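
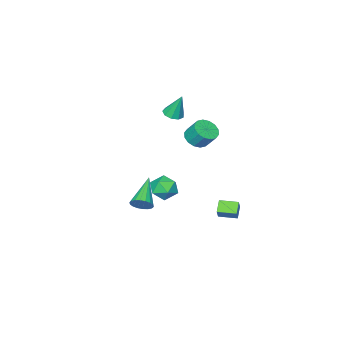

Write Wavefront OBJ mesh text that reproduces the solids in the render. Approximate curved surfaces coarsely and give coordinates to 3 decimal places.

v 0.95 3.051 2.057
v 1.624 2.907 2.267
v 1.503 3.545 3.093
v 0.83 3.689 2.883
v 1.654 3.203 2.043
v 1.533 3.841 2.868
v 1.496 3.459 1.823
v 1.375 4.096 2.648
v 1.191 3.605 1.665
v 1.07 4.242 2.49
v 0.822 3.603 1.613
v 0.701 4.24 2.438
v 0.488 3.453 1.679
v 0.367 4.09 2.505
v 0.277 3.195 1.847
v 0.156 3.833 2.673
v 0.247 2.899 2.072
v 0.126 3.537 2.897
v 0.405 2.644 2.292
v 0.284 3.281 3.117
v 0.71 2.498 2.45
v 0.589 3.135 3.275
v 1.079 2.5 2.502
v 0.958 3.137 3.327
v 1.413 2.65 2.435
v 1.292 3.287 3.261
v 4.434 2.803 -1.586
v 4.883 2.537 -1.252
v 3.106 1.857 -0.554
v 4.83 2.767 -1.11
v 4.698 3.004 -1.062
v 4.514 3.202 -1.118
v 4.314 3.321 -1.266
v 4.138 3.337 -1.478
v 4.02 3.248 -1.711
v 3.985 3.07 -1.919
v 4.038 2.84 -2.062
v 4.17 2.603 -2.11
v 4.355 2.405 -2.054
v 4.555 2.286 -1.906
v 4.731 2.27 -1.694
v 4.848 2.359 -1.461
v -1.265 3.865 -4.533
v -1.785 3.48 -4.045
v -0.866 4.186 -3.855
v -1.385 3.801 -3.367
v -0.635 3.039 -4.513
v -1.154 2.654 -4.025
v -0.235 3.36 -3.835
v -0.755 2.975 -3.347
v 0.625 1.122 -2.253
v 1.039 1.781 -2.598
v 1.821 0.459 -2.082
v 2.235 1.118 -2.427
v 1.868 1.199 -1.663
v 1.129 1.609 -1.769
v 1.731 0.631 -2.911
v 0.992 1.041 -3.017
v 1.723 1.477 -3.005
v 1.808 1.829 -2.234
v 1.052 0.411 -2.446
v 1.137 0.763 -1.675
v 0.38 0.673 2.657
v 0.807 0.307 2.837
v 0.22 1.167 4.043
v 0.966 0.662 2.729
v 0.851 1.022 2.587
v 0.516 1.218 2.478
v 0.117 1.16 2.453
v -0.158 0.873 2.523
v -0.182 0.493 2.656
v 0.058 0.197 2.79
v 0.448 0.123 2.861
f 2 1 5
f 2 5 3
f 3 5 6
f 3 6 4
f 5 1 7
f 5 7 6
f 6 7 8
f 6 8 4
f 7 1 9
f 7 9 8
f 8 9 10
f 8 10 4
f 9 1 11
f 9 11 10
f 10 11 12
f 10 12 4
f 11 1 13
f 11 13 12
f 12 13 14
f 12 14 4
f 13 1 15
f 13 15 14
f 14 15 16
f 14 16 4
f 15 1 17
f 15 17 16
f 16 17 18
f 16 18 4
f 17 1 19
f 17 19 18
f 18 19 20
f 18 20 4
f 19 1 21
f 19 21 20
f 20 21 22
f 20 22 4
f 21 1 23
f 21 23 22
f 22 23 24
f 22 24 4
f 23 1 25
f 23 25 24
f 24 25 26
f 24 26 4
f 25 1 2
f 25 2 26
f 26 2 3
f 26 3 4
f 28 27 30
f 28 30 29
f 30 27 31
f 30 31 29
f 31 27 32
f 31 32 29
f 32 27 33
f 32 33 29
f 33 27 34
f 33 34 29
f 34 27 35
f 34 35 29
f 35 27 36
f 35 36 29
f 36 27 37
f 36 37 29
f 37 27 38
f 37 38 29
f 38 27 39
f 38 39 29
f 39 27 40
f 39 40 29
f 40 27 41
f 40 41 29
f 41 27 42
f 41 42 29
f 42 27 28
f 42 28 29
f 44 46 43
f 47 44 43
f 43 46 45
f 45 47 43
f 44 50 46
f 48 44 47
f 48 50 44
f 46 50 45
f 49 47 45
f 45 50 49
f 49 48 47
f 50 48 49
f 51 62 56
f 51 56 52
f 51 52 58
f 51 58 61
f 51 61 62
f 52 56 60
f 56 62 55
f 62 61 53
f 61 58 57
f 58 52 59
f 54 60 55
f 54 55 53
f 54 53 57
f 54 57 59
f 54 59 60
f 55 60 56
f 53 55 62
f 57 53 61
f 59 57 58
f 60 59 52
f 64 63 66
f 64 66 65
f 66 63 67
f 66 67 65
f 67 63 68
f 67 68 65
f 68 63 69
f 68 69 65
f 69 63 70
f 69 70 65
f 70 63 71
f 70 71 65
f 71 63 72
f 71 72 65
f 72 63 73
f 72 73 65
f 73 63 64
f 73 64 65



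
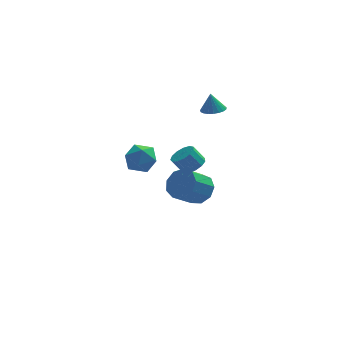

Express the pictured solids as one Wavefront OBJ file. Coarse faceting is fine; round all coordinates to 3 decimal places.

v 2.375 0.445 -0.563
v 2.997 0.645 -0.156
v 2.387 0.736 0.73
v 1.765 0.535 0.323
v 2.828 1.014 -0.31
v 2.218 1.105 0.576
v 2.514 1.202 -0.545
v 1.905 1.292 0.342
v 2.157 1.149 -0.785
v 1.547 1.24 0.102
v 1.869 0.873 -0.955
v 1.259 0.964 -0.068
v 1.741 0.461 -1.001
v 1.132 0.552 -0.114
v 1.815 0.043 -0.907
v 1.205 0.134 -0.021
v 2.066 -0.246 -0.705
v 1.457 -0.156 0.182
v 2.416 -0.317 -0.458
v 1.806 -0.226 0.429
v 2.752 -0.146 -0.244
v 2.142 -0.055 0.643
v 2.969 0.213 -0.132
v 2.359 0.304 0.755
v 2.908 2.704 -3.918
v 3.577 2.81 -3.115
v 2.48 2.042 -2.1
v 1.812 1.936 -2.902
v 3.144 3.382 -3.151
v 2.047 2.614 -2.136
v 2.6 3.636 -3.545
v 1.504 2.868 -2.53
v 2.201 3.455 -4.114
v 1.104 2.687 -3.099
v 2.132 2.922 -4.591
v 1.036 2.154 -3.576
v 2.427 2.287 -4.753
v 1.331 1.519 -3.738
v 2.947 1.848 -4.524
v 1.85 1.08 -3.509
v 3.449 1.809 -4.011
v 2.352 1.041 -2.996
v 3.697 2.189 -3.455
v 2.601 1.421 -2.44
v 3.545 1.672 3.039
v 4.202 1.403 3.157
v 3.395 1.808 4.181
v 4.259 1.696 3.13
v 4.192 1.984 3.087
v 4.013 2.219 3.036
v 3.754 2.359 2.985
v 3.458 2.381 2.943
v 3.177 2.28 2.919
v 2.96 2.073 2.914
v 2.844 1.798 2.932
v 2.849 1.501 2.968
v 2.975 1.233 3.016
v 3.199 1.042 3.068
v 3.483 0.959 3.115
v 3.777 1 3.149
v 4.032 1.157 3.164
v -0.966 -2.378 2.94
v -0.489 -1.991 2.165
v -0.871 -3.829 2.275
v -0.394 -3.442 1.5
v 0.048 -3.482 2.383
v -0.01 -2.585 2.794
v -1.35 -3.235 1.646
v -1.408 -2.338 2.057
v -0.727 -2.521 1.366
v 0.137 -2.673 1.821
v -1.497 -3.147 2.619
v -0.633 -3.299 3.074
f 2 1 5
f 2 5 3
f 3 5 6
f 3 6 4
f 5 1 7
f 5 7 6
f 6 7 8
f 6 8 4
f 7 1 9
f 7 9 8
f 8 9 10
f 8 10 4
f 9 1 11
f 9 11 10
f 10 11 12
f 10 12 4
f 11 1 13
f 11 13 12
f 12 13 14
f 12 14 4
f 13 1 15
f 13 15 14
f 14 15 16
f 14 16 4
f 15 1 17
f 15 17 16
f 16 17 18
f 16 18 4
f 17 1 19
f 17 19 18
f 18 19 20
f 18 20 4
f 19 1 21
f 19 21 20
f 20 21 22
f 20 22 4
f 21 1 23
f 21 23 22
f 22 23 24
f 22 24 4
f 23 1 2
f 23 2 24
f 24 2 3
f 24 3 4
f 26 25 29
f 26 29 27
f 27 29 30
f 27 30 28
f 29 25 31
f 29 31 30
f 30 31 32
f 30 32 28
f 31 25 33
f 31 33 32
f 32 33 34
f 32 34 28
f 33 25 35
f 33 35 34
f 34 35 36
f 34 36 28
f 35 25 37
f 35 37 36
f 36 37 38
f 36 38 28
f 37 25 39
f 37 39 38
f 38 39 40
f 38 40 28
f 39 25 41
f 39 41 40
f 40 41 42
f 40 42 28
f 41 25 43
f 41 43 42
f 42 43 44
f 42 44 28
f 43 25 26
f 43 26 44
f 44 26 27
f 44 27 28
f 46 45 48
f 46 48 47
f 48 45 49
f 48 49 47
f 49 45 50
f 49 50 47
f 50 45 51
f 50 51 47
f 51 45 52
f 51 52 47
f 52 45 53
f 52 53 47
f 53 45 54
f 53 54 47
f 54 45 55
f 54 55 47
f 55 45 56
f 55 56 47
f 56 45 57
f 56 57 47
f 57 45 58
f 57 58 47
f 58 45 59
f 58 59 47
f 59 45 60
f 59 60 47
f 60 45 61
f 60 61 47
f 61 45 46
f 61 46 47
f 62 73 67
f 62 67 63
f 62 63 69
f 62 69 72
f 62 72 73
f 63 67 71
f 67 73 66
f 73 72 64
f 72 69 68
f 69 63 70
f 65 71 66
f 65 66 64
f 65 64 68
f 65 68 70
f 65 70 71
f 66 71 67
f 64 66 73
f 68 64 72
f 70 68 69
f 71 70 63



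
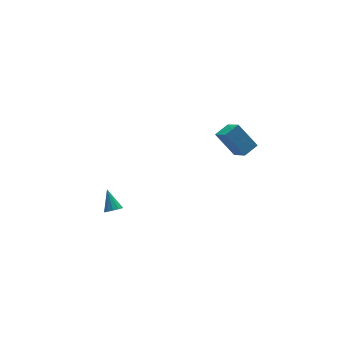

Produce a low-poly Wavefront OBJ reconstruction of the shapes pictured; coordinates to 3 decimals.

v -3.756 -3.84 -3.621
v -3.366 -4.104 -3.402
v -3.664 -2.92 -2.679
v -3.24 -3.899 -3.614
v -3.311 -3.671 -3.83
v -3.552 -3.508 -3.965
v -3.871 -3.471 -3.97
v -4.147 -3.576 -3.841
v -4.273 -3.781 -3.628
v -4.202 -4.009 -3.413
v -3.96 -4.172 -3.277
v -3.641 -4.208 -3.273
v 3.013 -2.512 -1.192
v 3.028 -3.604 -0.365
v 3.92 -2.28 -0.903
v 3.935 -3.372 -0.075
v 3.665 -3.468 -2.465
v 3.68 -4.56 -1.637
v 4.572 -3.236 -2.175
v 4.587 -4.328 -1.348
f 2 1 4
f 2 4 3
f 4 1 5
f 4 5 3
f 5 1 6
f 5 6 3
f 6 1 7
f 6 7 3
f 7 1 8
f 7 8 3
f 8 1 9
f 8 9 3
f 9 1 10
f 9 10 3
f 10 1 11
f 10 11 3
f 11 1 12
f 11 12 3
f 12 1 2
f 12 2 3
f 14 16 13
f 17 14 13
f 13 16 15
f 15 17 13
f 14 20 16
f 18 14 17
f 18 20 14
f 16 20 15
f 19 17 15
f 15 20 19
f 19 18 17
f 20 18 19



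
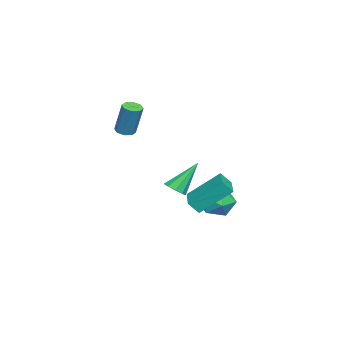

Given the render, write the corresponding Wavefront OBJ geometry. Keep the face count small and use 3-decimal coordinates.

v -0.47 -4.154 1.62
v -0.021 -4.436 1.611
v 0.319 -3.947 3.331
v -0.13 -3.666 3.34
v 0.033 -4.052 1.491
v 0.374 -3.564 3.211
v -0.207 -3.728 1.447
v 0.134 -3.24 3.167
v -0.601 -3.654 1.504
v -0.261 -3.166 3.224
v -0.919 -3.873 1.629
v -0.579 -3.384 3.349
v -0.974 -4.256 1.749
v -0.633 -3.768 3.469
v -0.734 -4.58 1.793
v -0.393 -4.092 3.513
v -0.339 -4.654 1.736
v 0.001 -4.166 3.456
v -0.323 -0.482 -2.825
v -0.154 -0.984 -2.211
v -0.742 1.069 -1.442
v -0.572 0.568 -0.828
v 1.132 -0.048 -2.872
v 1.302 -0.549 -2.258
v 0.714 1.504 -1.489
v 0.883 1.002 -0.875
v -2.989 0.826 -3.592
v -2.665 0.356 -4.462
v -3.255 -0.676 -2.878
v -2.931 -1.146 -3.748
v -2.253 -0.624 -3.155
v -2.089 0.304 -3.596
v -3.831 -0.624 -3.744
v -3.667 0.304 -4.185
v -3.185 -0.541 -4.556
v -2.21 -0.541 -4.192
v -3.71 0.221 -3.148
v -2.735 0.221 -2.784
v 2.558 -0.863 -0.892
v 2.957 -0.397 -0.983
v 1.822 0.063 0.632
v 2.599 -0.326 -1.199
v 2.222 -0.506 -1.272
v 2.003 -0.854 -1.167
v 2.043 -1.206 -0.933
v 2.325 -1.397 -0.681
v 2.716 -1.339 -0.527
v 3.033 -1.058 -0.544
v 3.128 -0.686 -0.724
f 2 1 5
f 2 5 3
f 3 5 6
f 3 6 4
f 5 1 7
f 5 7 6
f 6 7 8
f 6 8 4
f 7 1 9
f 7 9 8
f 8 9 10
f 8 10 4
f 9 1 11
f 9 11 10
f 10 11 12
f 10 12 4
f 11 1 13
f 11 13 12
f 12 13 14
f 12 14 4
f 13 1 15
f 13 15 14
f 14 15 16
f 14 16 4
f 15 1 17
f 15 17 16
f 16 17 18
f 16 18 4
f 17 1 2
f 17 2 18
f 18 2 3
f 18 3 4
f 20 22 19
f 23 20 19
f 19 22 21
f 21 23 19
f 20 26 22
f 24 20 23
f 24 26 20
f 22 26 21
f 25 23 21
f 21 26 25
f 25 24 23
f 26 24 25
f 27 38 32
f 27 32 28
f 27 28 34
f 27 34 37
f 27 37 38
f 28 32 36
f 32 38 31
f 38 37 29
f 37 34 33
f 34 28 35
f 30 36 31
f 30 31 29
f 30 29 33
f 30 33 35
f 30 35 36
f 31 36 32
f 29 31 38
f 33 29 37
f 35 33 34
f 36 35 28
f 40 39 42
f 40 42 41
f 42 39 43
f 42 43 41
f 43 39 44
f 43 44 41
f 44 39 45
f 44 45 41
f 45 39 46
f 45 46 41
f 46 39 47
f 46 47 41
f 47 39 48
f 47 48 41
f 48 39 49
f 48 49 41
f 49 39 40
f 49 40 41



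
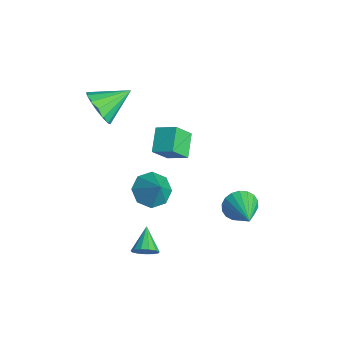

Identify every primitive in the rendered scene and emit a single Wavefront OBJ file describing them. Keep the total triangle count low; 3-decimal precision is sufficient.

v 2.005 1.572 -2.509
v 2.378 1.879 -3.268
v 3.815 1.348 -1.711
v 2.325 2.213 -3.054
v 2.208 2.42 -2.731
v 2.051 2.459 -2.365
v 1.885 2.322 -2.027
v 1.743 2.037 -1.785
v 1.653 1.659 -1.686
v 1.632 1.264 -1.75
v 1.686 0.93 -1.964
v 1.803 0.724 -2.287
v 1.96 0.685 -2.653
v 2.126 0.821 -2.991
v 2.268 1.107 -3.234
v 2.358 1.484 -3.333
v -3.117 -3.772 2.068
v -2.364 -3.424 1.409
v -3.183 -2.108 2.872
v -2.837 -3.318 1.152
v -3.385 -3.334 1.14
v -3.862 -3.468 1.377
v -4.139 -3.683 1.799
v -4.142 -3.922 2.293
v -3.871 -4.121 2.727
v -3.398 -4.226 2.984
v -2.849 -4.21 2.995
v -2.373 -4.077 2.758
v -2.096 -3.862 2.336
v -2.092 -3.623 1.842
v 0.086 -1.394 0.455
v 0.295 -2.226 1.485
v -0.973 -0.848 1.11
v -0.765 -1.68 2.14
v 0.785 -0.62 0.94
v 0.993 -1.452 1.97
v -0.275 -0.074 1.595
v -0.066 -0.906 2.625
v 1.278 -2.576 -0.425
v 1.931 -2.105 -0.985
v 2.222 -2.444 0.785
v 1.444 -1.638 -0.657
v 0.861 -1.721 -0.193
v 0.522 -2.304 0.135
v 0.626 -3.047 0.135
v 1.113 -3.514 -0.194
v 1.696 -3.432 -0.657
v 2.035 -2.848 -0.985
v 2.578 -3.357 -3.82
v 2.803 -3.636 -3.242
v 1.442 -2.903 -3.16
v 2.94 -3.278 -3.25
v 2.963 -2.946 -3.439
v 2.864 -2.744 -3.749
v 2.674 -2.736 -4.081
v 2.453 -2.925 -4.331
v 2.272 -3.252 -4.418
v 2.189 -3.611 -4.316
v 2.229 -3.89 -4.056
v 2.379 -3.999 -3.721
v 2.593 -3.905 -3.418
f 2 1 4
f 2 4 3
f 4 1 5
f 4 5 3
f 5 1 6
f 5 6 3
f 6 1 7
f 6 7 3
f 7 1 8
f 7 8 3
f 8 1 9
f 8 9 3
f 9 1 10
f 9 10 3
f 10 1 11
f 10 11 3
f 11 1 12
f 11 12 3
f 12 1 13
f 12 13 3
f 13 1 14
f 13 14 3
f 14 1 15
f 14 15 3
f 15 1 16
f 15 16 3
f 16 1 2
f 16 2 3
f 18 17 20
f 18 20 19
f 20 17 21
f 20 21 19
f 21 17 22
f 21 22 19
f 22 17 23
f 22 23 19
f 23 17 24
f 23 24 19
f 24 17 25
f 24 25 19
f 25 17 26
f 25 26 19
f 26 17 27
f 26 27 19
f 27 17 28
f 27 28 19
f 28 17 29
f 28 29 19
f 29 17 30
f 29 30 19
f 30 17 18
f 30 18 19
f 32 34 31
f 35 32 31
f 31 34 33
f 33 35 31
f 32 38 34
f 36 32 35
f 36 38 32
f 34 38 33
f 37 35 33
f 33 38 37
f 37 36 35
f 38 36 37
f 40 39 42
f 40 42 41
f 42 39 43
f 42 43 41
f 43 39 44
f 43 44 41
f 44 39 45
f 44 45 41
f 45 39 46
f 45 46 41
f 46 39 47
f 46 47 41
f 47 39 48
f 47 48 41
f 48 39 40
f 48 40 41
f 50 49 52
f 50 52 51
f 52 49 53
f 52 53 51
f 53 49 54
f 53 54 51
f 54 49 55
f 54 55 51
f 55 49 56
f 55 56 51
f 56 49 57
f 56 57 51
f 57 49 58
f 57 58 51
f 58 49 59
f 58 59 51
f 59 49 60
f 59 60 51
f 60 49 61
f 60 61 51
f 61 49 50
f 61 50 51



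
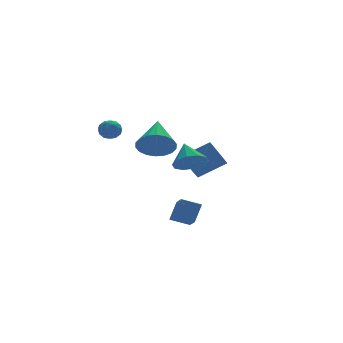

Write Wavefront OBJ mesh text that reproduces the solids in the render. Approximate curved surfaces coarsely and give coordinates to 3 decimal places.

v -3.373 0.006 1.869
v -3.005 -0.256 2.338
v -4.215 -0.044 2.502
v -3.847 -0.306 2.971
v -3.761 0.317 2.799
v -3.241 0.348 2.408
v -3.979 -0.648 2.432
v -3.459 -0.617 2.041
v -3.379 -0.66 2.686
v -3.244 -0.064 2.913
v -3.976 -0.236 1.927
v -3.841 0.36 2.154
v -3.115 -0.12 2.048
v -4.105 -0.18 2.792
v -4.055 0.186 2.691
v -3.838 0.033 2.967
v -3.254 0.235 2.089
v -3.037 0.081 2.365
v -3.482 0.417 2.636
v -4.183 -0.381 2.475
v -3.966 -0.535 2.751
v -3.382 -0.333 1.873
v -3.165 -0.486 2.149
v -3.738 -0.717 2.204
v -3.118 -0.512 2.528
v -3.613 -0.541 2.901
v -3.691 -0.742 2.584
v -3.385 -0.724 2.354
v -3.039 -0.161 2.662
v -3.534 -0.191 3.034
v -3.484 0.175 2.933
v -3.178 0.194 2.703
v -3.259 -0.399 2.866
v -3.686 -0.109 1.806
v -4.181 -0.139 2.178
v -4.042 -0.494 2.137
v -3.736 -0.475 1.907
v -3.607 0.241 1.939
v -4.102 0.212 2.312
v -3.835 0.424 2.486
v -3.529 0.442 2.256
v -3.961 0.099 1.974
v -1.848 -1.851 1.58
v -1.267 -1.605 0.74
v -0.992 -0.189 2.66
v -1.658 -1.359 0.672
v -2.087 -1.21 0.783
v -2.469 -1.189 1.052
v -2.727 -1.298 1.426
v -2.812 -1.517 1.829
v -2.705 -1.803 2.184
v -2.429 -2.098 2.419
v -2.038 -2.344 2.487
v -1.609 -2.492 2.376
v -1.228 -2.514 2.107
v -0.969 -2.404 1.734
v -0.885 -2.185 1.33
v -0.991 -1.9 0.975
v -0.934 -1.979 -3.446
v -0.347 -1.585 -2.452
v -0.558 -0.641 -4.198
v 0.029 -0.247 -3.204
v 0.011 -2.453 -3.816
v 0.598 -2.059 -2.822
v 0.387 -1.115 -4.568
v 0.974 -0.721 -3.574
v -0.775 -3.587 0.803
v -0.143 -4.092 1.262
v -0.625 -2.533 1.757
v 0.134 -3.776 0.869
v 0.063 -3.387 0.451
v -0.328 -3.075 0.168
v -0.889 -2.959 0.127
v -1.407 -3.082 0.344
v -1.683 -3.399 0.736
v -1.612 -3.787 1.154
v -1.222 -4.099 1.438
v -0.66 -4.215 1.479
v 2.23 2.367 -2.252
v 3.787 1.963 -1.3
v 1.98 3.421 -1.397
v 3.538 3.017 -0.445
v 2.862 3.103 -2.975
v 4.42 2.699 -2.023
v 2.613 4.157 -2.12
v 4.17 3.753 -1.168
f 1 38 17
f 38 12 41
f 17 41 6
f 38 41 17
f 1 17 13
f 17 6 18
f 13 18 2
f 17 18 13
f 1 13 22
f 13 2 23
f 22 23 8
f 13 23 22
f 1 22 34
f 22 8 37
f 34 37 11
f 22 37 34
f 1 34 38
f 34 11 42
f 38 42 12
f 34 42 38
f 2 18 29
f 18 6 32
f 29 32 10
f 18 32 29
f 6 41 19
f 41 12 40
f 19 40 5
f 41 40 19
f 12 42 39
f 42 11 35
f 39 35 3
f 42 35 39
f 11 37 36
f 37 8 24
f 36 24 7
f 37 24 36
f 8 23 28
f 23 2 25
f 28 25 9
f 23 25 28
f 4 30 16
f 30 10 31
f 16 31 5
f 30 31 16
f 4 16 14
f 16 5 15
f 14 15 3
f 16 15 14
f 4 14 21
f 14 3 20
f 21 20 7
f 14 20 21
f 4 21 26
f 21 7 27
f 26 27 9
f 21 27 26
f 4 26 30
f 26 9 33
f 30 33 10
f 26 33 30
f 5 31 19
f 31 10 32
f 19 32 6
f 31 32 19
f 3 15 39
f 15 5 40
f 39 40 12
f 15 40 39
f 7 20 36
f 20 3 35
f 36 35 11
f 20 35 36
f 9 27 28
f 27 7 24
f 28 24 8
f 27 24 28
f 10 33 29
f 33 9 25
f 29 25 2
f 33 25 29
f 44 43 46
f 44 46 45
f 46 43 47
f 46 47 45
f 47 43 48
f 47 48 45
f 48 43 49
f 48 49 45
f 49 43 50
f 49 50 45
f 50 43 51
f 50 51 45
f 51 43 52
f 51 52 45
f 52 43 53
f 52 53 45
f 53 43 54
f 53 54 45
f 54 43 55
f 54 55 45
f 55 43 56
f 55 56 45
f 56 43 57
f 56 57 45
f 57 43 58
f 57 58 45
f 58 43 44
f 58 44 45
f 60 62 59
f 63 60 59
f 59 62 61
f 61 63 59
f 60 66 62
f 64 60 63
f 64 66 60
f 62 66 61
f 65 63 61
f 61 66 65
f 65 64 63
f 66 64 65
f 68 67 70
f 68 70 69
f 70 67 71
f 70 71 69
f 71 67 72
f 71 72 69
f 72 67 73
f 72 73 69
f 73 67 74
f 73 74 69
f 74 67 75
f 74 75 69
f 75 67 76
f 75 76 69
f 76 67 77
f 76 77 69
f 77 67 78
f 77 78 69
f 78 67 68
f 78 68 69
f 80 82 79
f 83 80 79
f 79 82 81
f 81 83 79
f 80 86 82
f 84 80 83
f 84 86 80
f 82 86 81
f 85 83 81
f 81 86 85
f 85 84 83
f 86 84 85



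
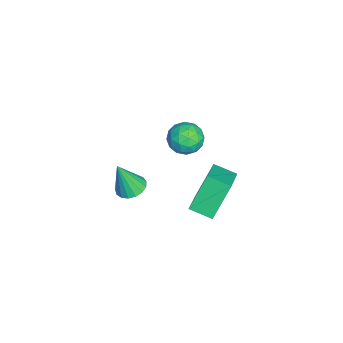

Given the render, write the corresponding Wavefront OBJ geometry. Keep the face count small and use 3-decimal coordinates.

v 0.352 -0.723 -4.282
v 1.055 -1.109 -4.493
v 0.568 -1.357 -2.398
v 1.175 -0.746 -4.385
v 1.106 -0.378 -4.253
v 0.864 -0.088 -4.127
v 0.505 0.056 -4.038
v 0.111 0.021 -4.004
v -0.228 -0.184 -4.034
v -0.435 -0.512 -4.121
v -0.461 -0.888 -4.245
v -0.301 -1.227 -4.377
v 0.009 -1.45 -4.488
v 0.397 -1.507 -4.551
v 0.775 -1.383 -4.553
v -3.016 2.362 -3.247
v -2.021 2.292 -3.458
v -2.879 1.108 -2.182
v -1.884 1.038 -2.393
v -2.242 1.846 -1.884
v -2.327 2.621 -2.542
v -2.573 0.779 -3.098
v -2.658 1.554 -3.756
v -1.747 1.314 -3.366
v -1.542 1.973 -2.615
v -3.358 1.427 -3.025
v -3.153 2.086 -2.274
v -2.531 2.437 -3.446
v -2.369 0.963 -2.194
v -2.58 1.438 -1.895
v -1.995 1.397 -2.019
v -2.71 2.63 -2.908
v -2.125 2.589 -3.031
v -2.255 2.328 -2.106
v -2.775 0.811 -2.609
v -2.19 0.77 -2.732
v -2.905 2.003 -3.621
v -2.32 1.962 -3.745
v -2.645 1.072 -3.534
v -1.785 1.821 -3.515
v -1.704 1.084 -2.89
v -2.109 0.931 -3.304
v -2.159 1.387 -3.691
v -1.664 2.209 -3.074
v -1.583 1.472 -2.449
v -1.794 1.947 -2.15
v -1.844 2.402 -2.536
v -1.503 1.634 -3.02
v -3.317 1.928 -3.191
v -3.236 1.191 -2.566
v -3.056 0.998 -3.104
v -3.106 1.453 -3.49
v -3.196 2.316 -2.75
v -3.115 1.579 -2.125
v -2.741 2.013 -1.949
v -2.791 2.469 -2.336
v -3.397 1.766 -2.62
v 2.062 4.618 -0.825
v 1.785 3.468 -0.451
v 3.888 4.483 0.12
v 3.61 3.334 0.494
v 2.93 3.826 -2.614
v 2.652 2.677 -2.24
v 4.755 3.692 -1.669
v 4.478 2.542 -1.295
f 2 1 4
f 2 4 3
f 4 1 5
f 4 5 3
f 5 1 6
f 5 6 3
f 6 1 7
f 6 7 3
f 7 1 8
f 7 8 3
f 8 1 9
f 8 9 3
f 9 1 10
f 9 10 3
f 10 1 11
f 10 11 3
f 11 1 12
f 11 12 3
f 12 1 13
f 12 13 3
f 13 1 14
f 13 14 3
f 14 1 15
f 14 15 3
f 15 1 2
f 15 2 3
f 16 53 32
f 53 27 56
f 32 56 21
f 53 56 32
f 16 32 28
f 32 21 33
f 28 33 17
f 32 33 28
f 16 28 37
f 28 17 38
f 37 38 23
f 28 38 37
f 16 37 49
f 37 23 52
f 49 52 26
f 37 52 49
f 16 49 53
f 49 26 57
f 53 57 27
f 49 57 53
f 17 33 44
f 33 21 47
f 44 47 25
f 33 47 44
f 21 56 34
f 56 27 55
f 34 55 20
f 56 55 34
f 27 57 54
f 57 26 50
f 54 50 18
f 57 50 54
f 26 52 51
f 52 23 39
f 51 39 22
f 52 39 51
f 23 38 43
f 38 17 40
f 43 40 24
f 38 40 43
f 19 45 31
f 45 25 46
f 31 46 20
f 45 46 31
f 19 31 29
f 31 20 30
f 29 30 18
f 31 30 29
f 19 29 36
f 29 18 35
f 36 35 22
f 29 35 36
f 19 36 41
f 36 22 42
f 41 42 24
f 36 42 41
f 19 41 45
f 41 24 48
f 45 48 25
f 41 48 45
f 20 46 34
f 46 25 47
f 34 47 21
f 46 47 34
f 18 30 54
f 30 20 55
f 54 55 27
f 30 55 54
f 22 35 51
f 35 18 50
f 51 50 26
f 35 50 51
f 24 42 43
f 42 22 39
f 43 39 23
f 42 39 43
f 25 48 44
f 48 24 40
f 44 40 17
f 48 40 44
f 59 61 58
f 62 59 58
f 58 61 60
f 60 62 58
f 59 65 61
f 63 59 62
f 63 65 59
f 61 65 60
f 64 62 60
f 60 65 64
f 64 63 62
f 65 63 64



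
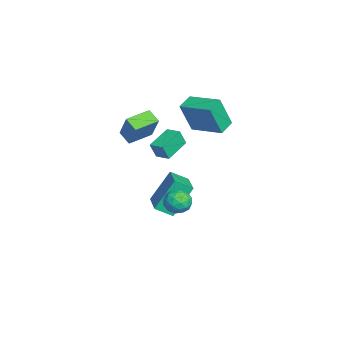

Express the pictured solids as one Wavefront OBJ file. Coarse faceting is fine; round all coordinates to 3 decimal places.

v 2.381 -0.349 -2.248
v 2.909 -0.546 -1.667
v 1.391 -0.714 -1.473
v 1.919 -0.911 -0.892
v 1.807 -0.134 -1.091
v 2.42 0.091 -1.57
v 1.88 -1.351 -1.57
v 2.493 -1.126 -2.049
v 2.6 -1.166 -1.248
v 2.554 -0.414 -0.951
v 1.746 -0.846 -2.189
v 1.7 -0.094 -1.892
v 2.732 -0.415 -2.026
v 1.568 -0.845 -1.114
v 1.502 -0.388 -1.231
v 1.813 -0.504 -0.889
v 2.445 -0.041 -1.969
v 2.755 -0.157 -1.627
v 2.107 0.085 -1.288
v 1.545 -1.103 -1.513
v 1.855 -1.219 -1.171
v 2.487 -0.756 -2.251
v 2.798 -0.872 -1.909
v 2.193 -1.345 -1.852
v 2.86 -0.896 -1.438
v 2.278 -1.11 -0.982
v 2.256 -1.369 -1.381
v 2.616 -1.236 -1.662
v 2.834 -0.454 -1.264
v 2.252 -0.668 -0.808
v 2.186 -0.212 -0.925
v 2.546 -0.079 -1.206
v 2.652 -0.818 -1.017
v 2.048 -0.592 -2.332
v 1.466 -0.806 -1.876
v 1.754 -1.181 -1.934
v 2.114 -1.048 -2.215
v 2.022 -0.15 -2.158
v 1.44 -0.364 -1.702
v 1.684 -0.024 -1.478
v 2.044 0.109 -1.759
v 1.648 -0.442 -2.123
v -2.4 0.043 1.154
v -2.147 -0.602 3.04
v -3.245 0.573 1.448
v -2.992 -0.073 3.335
v -1.268 1.633 1.545
v -1.015 0.987 3.432
v -2.113 2.162 1.84
v -1.86 1.517 3.726
v -3.868 -0.963 -0.609
v -3.731 -1.298 0.355
v -3.307 -0.266 -0.446
v -3.17 -0.601 0.518
v -2.61 -1.859 -1.098
v -2.473 -2.194 -0.134
v -2.049 -1.162 -0.935
v -1.912 -1.497 0.029
v 0.312 -3.169 1.643
v -0.278 -3.675 2.097
v -0.543 -2.011 1.822
v -1.133 -2.517 2.277
v 1.153 -2.783 3.163
v 0.563 -3.289 3.618
v 0.298 -1.625 3.343
v -0.292 -2.131 3.797
v -2.465 -2.192 -4.403
v -3.014 -1.126 -2.57
v -2.509 -1.196 -4.996
v -3.058 -0.13 -3.163
v -0.762 -1.91 -4.057
v -1.311 -0.844 -2.224
v -0.806 -0.914 -4.65
v -1.355 0.152 -2.817
f 1 38 17
f 38 12 41
f 17 41 6
f 38 41 17
f 1 17 13
f 17 6 18
f 13 18 2
f 17 18 13
f 1 13 22
f 13 2 23
f 22 23 8
f 13 23 22
f 1 22 34
f 22 8 37
f 34 37 11
f 22 37 34
f 1 34 38
f 34 11 42
f 38 42 12
f 34 42 38
f 2 18 29
f 18 6 32
f 29 32 10
f 18 32 29
f 6 41 19
f 41 12 40
f 19 40 5
f 41 40 19
f 12 42 39
f 42 11 35
f 39 35 3
f 42 35 39
f 11 37 36
f 37 8 24
f 36 24 7
f 37 24 36
f 8 23 28
f 23 2 25
f 28 25 9
f 23 25 28
f 4 30 16
f 30 10 31
f 16 31 5
f 30 31 16
f 4 16 14
f 16 5 15
f 14 15 3
f 16 15 14
f 4 14 21
f 14 3 20
f 21 20 7
f 14 20 21
f 4 21 26
f 21 7 27
f 26 27 9
f 21 27 26
f 4 26 30
f 26 9 33
f 30 33 10
f 26 33 30
f 5 31 19
f 31 10 32
f 19 32 6
f 31 32 19
f 3 15 39
f 15 5 40
f 39 40 12
f 15 40 39
f 7 20 36
f 20 3 35
f 36 35 11
f 20 35 36
f 9 27 28
f 27 7 24
f 28 24 8
f 27 24 28
f 10 33 29
f 33 9 25
f 29 25 2
f 33 25 29
f 44 46 43
f 47 44 43
f 43 46 45
f 45 47 43
f 44 50 46
f 48 44 47
f 48 50 44
f 46 50 45
f 49 47 45
f 45 50 49
f 49 48 47
f 50 48 49
f 52 54 51
f 55 52 51
f 51 54 53
f 53 55 51
f 52 58 54
f 56 52 55
f 56 58 52
f 54 58 53
f 57 55 53
f 53 58 57
f 57 56 55
f 58 56 57
f 60 62 59
f 63 60 59
f 59 62 61
f 61 63 59
f 60 66 62
f 64 60 63
f 64 66 60
f 62 66 61
f 65 63 61
f 61 66 65
f 65 64 63
f 66 64 65
f 68 70 67
f 71 68 67
f 67 70 69
f 69 71 67
f 68 74 70
f 72 68 71
f 72 74 68
f 70 74 69
f 73 71 69
f 69 74 73
f 73 72 71
f 74 72 73



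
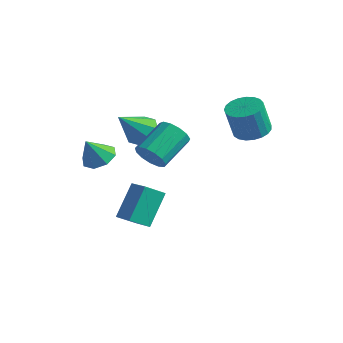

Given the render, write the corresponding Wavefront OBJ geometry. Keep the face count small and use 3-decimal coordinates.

v -0.704 -2.213 2.197
v 0.135 -1.953 2.501
v -0.976 -2.847 3.483
v -0.366 -1.466 2.636
v -1.066 -1.417 2.513
v -1.553 -1.833 2.204
v -1.544 -2.473 1.892
v -1.042 -2.96 1.757
v -0.343 -3.01 1.88
v 0.145 -2.593 2.189
v 3.764 4.109 2.798
v 4.66 4.48 2.995
v 4.453 4.041 4.76
v 3.556 3.671 4.562
v 4.418 4.809 3.049
v 4.21 4.37 4.813
v 4.063 5.016 3.058
v 3.855 4.578 4.823
v 3.656 5.067 3.023
v 3.448 4.629 4.788
v 3.268 4.952 2.949
v 3.06 4.514 4.713
v 2.965 4.692 2.848
v 2.757 4.253 4.613
v 2.801 4.331 2.739
v 2.593 3.892 4.504
v 2.803 3.931 2.64
v 2.595 3.493 4.405
v 2.971 3.562 2.569
v 2.763 3.124 4.333
v 3.276 3.288 2.536
v 3.069 2.85 4.301
v 3.666 3.156 2.549
v 3.458 2.717 4.314
v 4.073 3.189 2.605
v 3.865 2.75 4.37
v 4.426 3.38 2.695
v 4.218 2.942 4.459
v 4.665 3.698 2.802
v 4.457 3.26 4.566
v 4.747 4.087 2.908
v 4.54 3.649 4.673
v -0.953 1.303 2.241
v -0.054 0.957 2.121
v -1.287 -0.103 3.779
v -0.083 1.508 2.618
v -0.621 1.938 2.894
v -1.353 1.996 2.788
v -1.851 1.648 2.361
v -1.822 1.097 1.864
v -1.284 0.667 1.588
v -0.552 0.609 1.694
v 1.643 -1.168 2.596
v 2.203 -1.497 3.233
v 2.238 0.318 4.141
v 1.677 0.648 3.504
v 2.502 -1.315 2.857
v 2.536 0.5 3.766
v 2.528 -1.086 2.399
v 2.562 0.729 3.308
v 2.272 -0.883 2.004
v 2.307 0.932 2.912
v 1.817 -0.771 1.796
v 1.852 1.045 2.704
v 1.307 -0.784 1.842
v 1.341 1.031 2.75
v 0.903 -0.919 2.128
v 0.937 0.896 3.036
v 0.734 -1.133 2.562
v 0.768 0.682 3.47
v 0.854 -1.358 3.007
v 0.888 0.457 3.915
v 1.224 -1.523 3.321
v 1.258 0.292 4.23
v 1.727 -1.574 3.406
v 1.761 0.241 4.314
v -0.577 -1.193 -2.658
v -0.76 0.245 -1.016
v -0.047 -0.264 -3.413
v -0.23 1.175 -1.772
v 0.57 -1.515 -2.248
v 0.387 -0.076 -0.607
v 1.1 -0.585 -3.004
v 0.917 0.853 -1.362
f 2 1 4
f 2 4 3
f 4 1 5
f 4 5 3
f 5 1 6
f 5 6 3
f 6 1 7
f 6 7 3
f 7 1 8
f 7 8 3
f 8 1 9
f 8 9 3
f 9 1 10
f 9 10 3
f 10 1 2
f 10 2 3
f 12 11 15
f 12 15 13
f 13 15 16
f 13 16 14
f 15 11 17
f 15 17 16
f 16 17 18
f 16 18 14
f 17 11 19
f 17 19 18
f 18 19 20
f 18 20 14
f 19 11 21
f 19 21 20
f 20 21 22
f 20 22 14
f 21 11 23
f 21 23 22
f 22 23 24
f 22 24 14
f 23 11 25
f 23 25 24
f 24 25 26
f 24 26 14
f 25 11 27
f 25 27 26
f 26 27 28
f 26 28 14
f 27 11 29
f 27 29 28
f 28 29 30
f 28 30 14
f 29 11 31
f 29 31 30
f 30 31 32
f 30 32 14
f 31 11 33
f 31 33 32
f 32 33 34
f 32 34 14
f 33 11 35
f 33 35 34
f 34 35 36
f 34 36 14
f 35 11 37
f 35 37 36
f 36 37 38
f 36 38 14
f 37 11 39
f 37 39 38
f 38 39 40
f 38 40 14
f 39 11 41
f 39 41 40
f 40 41 42
f 40 42 14
f 41 11 12
f 41 12 42
f 42 12 13
f 42 13 14
f 44 43 46
f 44 46 45
f 46 43 47
f 46 47 45
f 47 43 48
f 47 48 45
f 48 43 49
f 48 49 45
f 49 43 50
f 49 50 45
f 50 43 51
f 50 51 45
f 51 43 52
f 51 52 45
f 52 43 44
f 52 44 45
f 54 53 57
f 54 57 55
f 55 57 58
f 55 58 56
f 57 53 59
f 57 59 58
f 58 59 60
f 58 60 56
f 59 53 61
f 59 61 60
f 60 61 62
f 60 62 56
f 61 53 63
f 61 63 62
f 62 63 64
f 62 64 56
f 63 53 65
f 63 65 64
f 64 65 66
f 64 66 56
f 65 53 67
f 65 67 66
f 66 67 68
f 66 68 56
f 67 53 69
f 67 69 68
f 68 69 70
f 68 70 56
f 69 53 71
f 69 71 70
f 70 71 72
f 70 72 56
f 71 53 73
f 71 73 72
f 72 73 74
f 72 74 56
f 73 53 75
f 73 75 74
f 74 75 76
f 74 76 56
f 75 53 54
f 75 54 76
f 76 54 55
f 76 55 56
f 78 80 77
f 81 78 77
f 77 80 79
f 79 81 77
f 78 84 80
f 82 78 81
f 82 84 78
f 80 84 79
f 83 81 79
f 79 84 83
f 83 82 81
f 84 82 83



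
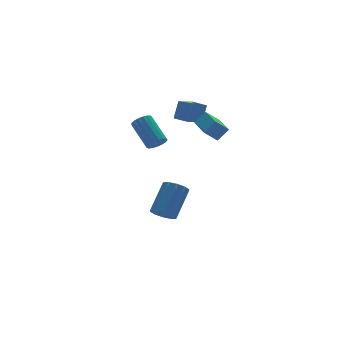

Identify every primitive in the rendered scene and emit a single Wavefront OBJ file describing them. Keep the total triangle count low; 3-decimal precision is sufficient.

v -3.293 -1.853 2.346
v -2.88 -1.596 2.09
v -3.054 -0.291 3.117
v -3.467 -0.547 3.374
v -3.094 -1.519 1.957
v -3.267 -0.214 2.984
v -3.353 -1.519 1.913
v -3.527 -0.214 2.94
v -3.599 -1.596 1.968
v -3.773 -0.291 2.996
v -3.775 -1.731 2.11
v -3.948 -0.426 3.138
v -3.84 -1.894 2.306
v -4.014 -0.589 3.334
v -3.78 -2.048 2.512
v -3.954 -0.742 3.539
v -3.609 -2.156 2.679
v -3.782 -0.851 3.706
v -3.365 -2.196 2.77
v -3.539 -0.89 3.797
v -3.105 -2.156 2.764
v -3.278 -0.851 3.792
v -2.888 -2.048 2.663
v -3.061 -0.742 3.69
v -2.763 -1.894 2.489
v -2.937 -0.589 3.516
v -2.761 -1.731 2.282
v -2.934 -0.426 3.309
v -2.297 -0.497 -3.406
v -1.716 -0.743 -3.752
v -0.602 0.071 -2.461
v -1.183 0.317 -2.114
v -1.816 -0.343 -3.918
v -0.702 0.472 -2.627
v -2.1 -0.001 -3.889
v -0.986 0.813 -2.597
v -2.459 0.151 -3.675
v -1.345 0.965 -2.383
v -2.756 0.055 -3.358
v -1.642 0.87 -2.066
v -2.878 -0.251 -3.059
v -1.764 0.563 -1.768
v -2.778 -0.652 -2.893
v -1.664 0.163 -1.602
v -2.494 -0.993 -2.923
v -1.38 -0.179 -1.631
v -2.135 -1.145 -3.137
v -1.021 -0.331 -1.845
v -1.838 -1.05 -3.454
v -0.724 -0.235 -2.162
v -0.762 -0.112 2.522
v -0.507 -1.124 2.839
v -1.557 -0.176 2.96
v -1.302 -1.187 3.277
v -0.298 0.287 3.423
v -0.043 -0.724 3.74
v -1.093 0.224 3.861
v -0.838 -0.788 4.178
v -0.778 -3.203 2.582
v -1.414 -3.017 3.176
v -0.412 -1.547 2.454
v -1.048 -1.361 3.049
v -0.212 -3.279 3.211
v -0.848 -3.093 3.806
v 0.154 -1.623 3.084
v -0.482 -1.437 3.678
f 2 1 5
f 2 5 3
f 3 5 6
f 3 6 4
f 5 1 7
f 5 7 6
f 6 7 8
f 6 8 4
f 7 1 9
f 7 9 8
f 8 9 10
f 8 10 4
f 9 1 11
f 9 11 10
f 10 11 12
f 10 12 4
f 11 1 13
f 11 13 12
f 12 13 14
f 12 14 4
f 13 1 15
f 13 15 14
f 14 15 16
f 14 16 4
f 15 1 17
f 15 17 16
f 16 17 18
f 16 18 4
f 17 1 19
f 17 19 18
f 18 19 20
f 18 20 4
f 19 1 21
f 19 21 20
f 20 21 22
f 20 22 4
f 21 1 23
f 21 23 22
f 22 23 24
f 22 24 4
f 23 1 25
f 23 25 24
f 24 25 26
f 24 26 4
f 25 1 27
f 25 27 26
f 26 27 28
f 26 28 4
f 27 1 2
f 27 2 28
f 28 2 3
f 28 3 4
f 30 29 33
f 30 33 31
f 31 33 34
f 31 34 32
f 33 29 35
f 33 35 34
f 34 35 36
f 34 36 32
f 35 29 37
f 35 37 36
f 36 37 38
f 36 38 32
f 37 29 39
f 37 39 38
f 38 39 40
f 38 40 32
f 39 29 41
f 39 41 40
f 40 41 42
f 40 42 32
f 41 29 43
f 41 43 42
f 42 43 44
f 42 44 32
f 43 29 45
f 43 45 44
f 44 45 46
f 44 46 32
f 45 29 47
f 45 47 46
f 46 47 48
f 46 48 32
f 47 29 49
f 47 49 48
f 48 49 50
f 48 50 32
f 49 29 30
f 49 30 50
f 50 30 31
f 50 31 32
f 52 54 51
f 55 52 51
f 51 54 53
f 53 55 51
f 52 58 54
f 56 52 55
f 56 58 52
f 54 58 53
f 57 55 53
f 53 58 57
f 57 56 55
f 58 56 57
f 60 62 59
f 63 60 59
f 59 62 61
f 61 63 59
f 60 66 62
f 64 60 63
f 64 66 60
f 62 66 61
f 65 63 61
f 61 66 65
f 65 64 63
f 66 64 65



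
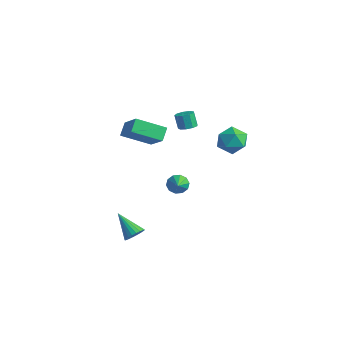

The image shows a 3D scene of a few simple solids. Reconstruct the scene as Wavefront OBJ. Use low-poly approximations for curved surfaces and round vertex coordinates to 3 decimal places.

v 1.161 -2.668 -4.211
v 1.592 -2.609 -3.65
v -0.341 -2.732 -3.049
v 1.533 -2.326 -3.711
v 1.409 -2.103 -3.86
v 1.242 -1.977 -4.068
v 1.061 -1.971 -4.302
v 0.898 -2.086 -4.519
v 0.78 -2.301 -4.684
v 0.728 -2.579 -4.766
v 0.751 -2.873 -4.753
v 0.845 -3.132 -4.645
v 0.993 -3.31 -4.463
v 1.171 -3.378 -4.237
v 1.347 -3.322 -4.006
v 1.491 -3.154 -3.811
v 1.577 -2.902 -3.685
v -0.432 2.955 2.174
v 0.07 3.267 2.364
v -0.326 3.316 3.335
v -0.828 3.005 3.146
v -0.227 3.538 2.229
v -0.623 3.587 3.2
v -0.619 3.537 2.069
v -1.016 3.586 3.04
v -0.924 3.264 1.958
v -1.321 3.313 2.929
v -0.999 2.846 1.949
v -1.395 2.895 2.92
v -0.808 2.48 2.045
v -1.204 2.529 3.016
v -0.441 2.336 2.202
v -0.838 2.385 3.173
v -0.07 2.482 2.346
v -0.466 2.531 3.317
v 0.132 2.85 2.41
v -0.265 2.899 3.381
v 0.298 -0.614 2.55
v -0.807 -2.073 3.428
v -0.08 0.063 3.197
v -1.185 -1.396 4.076
v 1.785 -0.984 3.804
v 0.68 -2.443 4.683
v 1.407 -0.307 4.452
v 0.302 -1.766 5.33
v -0.939 2.571 -3.238
v -0.484 2.57 -3.809
v 0.059 1.709 -2.442
v -0.383 2.926 -3.551
v -0.494 3.146 -3.173
v -0.775 3.146 -2.82
v -1.119 2.927 -2.627
v -1.394 2.572 -2.667
v -1.495 2.216 -2.926
v -1.384 1.995 -3.303
v -1.102 1.995 -3.656
v -0.759 2.214 -3.849
v 2.065 4.284 2.879
v 2.968 4.718 2.469
v 2.012 3.142 1.551
v 2.915 3.576 1.141
v 2.956 3.013 2.065
v 2.989 3.719 2.886
v 1.991 4.141 1.134
v 2.024 4.847 1.955
v 2.923 4.63 1.391
v 3.519 3.933 1.966
v 1.461 3.927 2.054
v 2.057 3.23 2.629
f 2 1 4
f 2 4 3
f 4 1 5
f 4 5 3
f 5 1 6
f 5 6 3
f 6 1 7
f 6 7 3
f 7 1 8
f 7 8 3
f 8 1 9
f 8 9 3
f 9 1 10
f 9 10 3
f 10 1 11
f 10 11 3
f 11 1 12
f 11 12 3
f 12 1 13
f 12 13 3
f 13 1 14
f 13 14 3
f 14 1 15
f 14 15 3
f 15 1 16
f 15 16 3
f 16 1 17
f 16 17 3
f 17 1 2
f 17 2 3
f 19 18 22
f 19 22 20
f 20 22 23
f 20 23 21
f 22 18 24
f 22 24 23
f 23 24 25
f 23 25 21
f 24 18 26
f 24 26 25
f 25 26 27
f 25 27 21
f 26 18 28
f 26 28 27
f 27 28 29
f 27 29 21
f 28 18 30
f 28 30 29
f 29 30 31
f 29 31 21
f 30 18 32
f 30 32 31
f 31 32 33
f 31 33 21
f 32 18 34
f 32 34 33
f 33 34 35
f 33 35 21
f 34 18 36
f 34 36 35
f 35 36 37
f 35 37 21
f 36 18 19
f 36 19 37
f 37 19 20
f 37 20 21
f 39 41 38
f 42 39 38
f 38 41 40
f 40 42 38
f 39 45 41
f 43 39 42
f 43 45 39
f 41 45 40
f 44 42 40
f 40 45 44
f 44 43 42
f 45 43 44
f 47 46 49
f 47 49 48
f 49 46 50
f 49 50 48
f 50 46 51
f 50 51 48
f 51 46 52
f 51 52 48
f 52 46 53
f 52 53 48
f 53 46 54
f 53 54 48
f 54 46 55
f 54 55 48
f 55 46 56
f 55 56 48
f 56 46 57
f 56 57 48
f 57 46 47
f 57 47 48
f 58 69 63
f 58 63 59
f 58 59 65
f 58 65 68
f 58 68 69
f 59 63 67
f 63 69 62
f 69 68 60
f 68 65 64
f 65 59 66
f 61 67 62
f 61 62 60
f 61 60 64
f 61 64 66
f 61 66 67
f 62 67 63
f 60 62 69
f 64 60 68
f 66 64 65
f 67 66 59



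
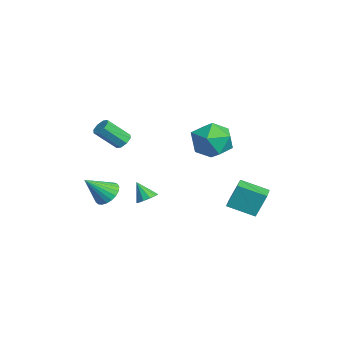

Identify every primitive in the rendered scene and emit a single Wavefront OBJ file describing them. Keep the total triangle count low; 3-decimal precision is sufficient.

v -2.356 -2.693 -1.935
v -1.586 -2.875 -2.217
v -2.184 -3.927 -0.665
v -1.52 -2.625 -1.983
v -1.599 -2.386 -1.74
v -1.808 -2.201 -1.531
v -2.112 -2.1 -1.392
v -2.459 -2.102 -1.347
v -2.787 -2.206 -1.404
v -3.041 -2.394 -1.552
v -3.177 -2.634 -1.767
v -3.17 -2.884 -2.011
v -3.023 -3.101 -2.242
v -2.76 -3.247 -2.419
v -2.428 -3.298 -2.514
v -2.083 -3.244 -2.508
v -1.785 -3.094 -2.403
v -0.25 -2.248 2.89
v 0.204 -2.476 2.708
v 0.084 -3.621 3.848
v -0.37 -3.392 4.03
v 0.276 -2.193 3.001
v 0.156 -3.337 4.141
v 0.039 -1.941 3.228
v -0.081 -3.086 4.368
v -0.367 -1.869 3.257
v -0.487 -3.014 4.397
v -0.704 -2.019 3.072
v -0.824 -3.164 4.212
v -0.776 -2.303 2.779
v -0.896 -3.447 3.919
v -0.539 -2.554 2.552
v -0.659 -3.699 3.692
v -0.133 -2.626 2.523
v -0.253 -3.771 3.663
v 0.75 2.349 2.817
v 1.193 2.832 3.883
v 2.127 0.868 2.917
v 2.57 1.351 3.983
v 1.435 0.823 3.958
v 0.584 1.739 3.897
v 2.736 1.961 2.903
v 1.885 2.877 2.842
v 2.42 2.592 3.937
v 1.616 1.889 4.589
v 1.704 1.811 2.211
v 0.9 1.108 2.863
v 2.057 2.672 -0.774
v 2.035 3.258 0.574
v 2.722 4.011 -1.345
v 2.701 4.596 0.003
v 3.239 2.184 -0.543
v 3.218 2.769 0.805
v 3.905 3.522 -1.114
v 3.883 4.108 0.234
v 0.16 -1.122 -1.2
v 0.669 -1.443 -1.052
v -0.4 -1.558 -0.22
v 0.693 -1.098 -0.885
v 0.513 -0.763 -0.839
v 0.198 -0.565 -0.931
v -0.131 -0.58 -1.126
v -0.35 -0.802 -1.349
v -0.374 -1.146 -1.515
v -0.194 -1.482 -1.561
v 0.121 -1.68 -1.47
v 0.451 -1.665 -1.275
f 2 1 4
f 2 4 3
f 4 1 5
f 4 5 3
f 5 1 6
f 5 6 3
f 6 1 7
f 6 7 3
f 7 1 8
f 7 8 3
f 8 1 9
f 8 9 3
f 9 1 10
f 9 10 3
f 10 1 11
f 10 11 3
f 11 1 12
f 11 12 3
f 12 1 13
f 12 13 3
f 13 1 14
f 13 14 3
f 14 1 15
f 14 15 3
f 15 1 16
f 15 16 3
f 16 1 17
f 16 17 3
f 17 1 2
f 17 2 3
f 19 18 22
f 19 22 20
f 20 22 23
f 20 23 21
f 22 18 24
f 22 24 23
f 23 24 25
f 23 25 21
f 24 18 26
f 24 26 25
f 25 26 27
f 25 27 21
f 26 18 28
f 26 28 27
f 27 28 29
f 27 29 21
f 28 18 30
f 28 30 29
f 29 30 31
f 29 31 21
f 30 18 32
f 30 32 31
f 31 32 33
f 31 33 21
f 32 18 34
f 32 34 33
f 33 34 35
f 33 35 21
f 34 18 19
f 34 19 35
f 35 19 20
f 35 20 21
f 36 47 41
f 36 41 37
f 36 37 43
f 36 43 46
f 36 46 47
f 37 41 45
f 41 47 40
f 47 46 38
f 46 43 42
f 43 37 44
f 39 45 40
f 39 40 38
f 39 38 42
f 39 42 44
f 39 44 45
f 40 45 41
f 38 40 47
f 42 38 46
f 44 42 43
f 45 44 37
f 49 51 48
f 52 49 48
f 48 51 50
f 50 52 48
f 49 55 51
f 53 49 52
f 53 55 49
f 51 55 50
f 54 52 50
f 50 55 54
f 54 53 52
f 55 53 54
f 57 56 59
f 57 59 58
f 59 56 60
f 59 60 58
f 60 56 61
f 60 61 58
f 61 56 62
f 61 62 58
f 62 56 63
f 62 63 58
f 63 56 64
f 63 64 58
f 64 56 65
f 64 65 58
f 65 56 66
f 65 66 58
f 66 56 67
f 66 67 58
f 67 56 57
f 67 57 58



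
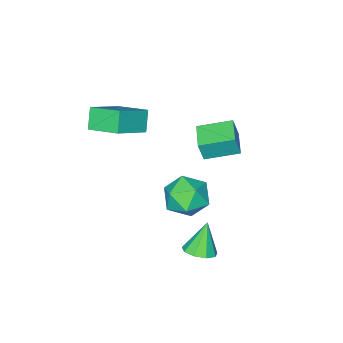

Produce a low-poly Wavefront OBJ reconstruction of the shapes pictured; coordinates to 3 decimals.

v -0.405 -4.603 2.032
v -0.801 -2.886 2.658
v -2.196 -4.637 0.995
v -2.592 -2.92 1.622
v 0.172 -4.1 1.018
v -0.224 -2.383 1.645
v -1.619 -4.134 -0.018
v -2.015 -2.417 0.608
v -0.975 2.52 -4.405
v -0.209 2.292 -4.086
v -1.705 2.26 -2.835
v -0.287 2.872 -4.026
v -0.687 3.287 -4.143
v -1.221 3.344 -4.382
v -1.641 3.015 -4.632
v -1.748 2.455 -4.775
v -1.494 1.925 -4.745
v -0.997 1.674 -4.555
v -0.49 1.819 -4.295
v -1.103 2.092 -0.068
v -0.352 2.279 -1.038
v -1.948 0.541 -1.022
v -1.197 0.728 -1.992
v -0.733 0.312 -0.919
v -0.211 1.27 -0.329
v -2.089 1.55 -1.731
v -1.567 2.508 -1.141
v -0.961 1.944 -2.065
v -0.123 1.179 -1.564
v -2.177 1.641 -0.496
v -1.339 0.876 0.005
v -3.558 -0.15 0.637
v -3.258 -0.242 1.785
v -4.854 0.977 1.066
v -4.553 0.886 2.214
v -2.647 0.954 0.486
v -2.346 0.863 1.634
v -3.942 2.082 0.915
v -3.642 1.99 2.063
f 2 4 1
f 5 2 1
f 1 4 3
f 3 5 1
f 2 8 4
f 6 2 5
f 6 8 2
f 4 8 3
f 7 5 3
f 3 8 7
f 7 6 5
f 8 6 7
f 10 9 12
f 10 12 11
f 12 9 13
f 12 13 11
f 13 9 14
f 13 14 11
f 14 9 15
f 14 15 11
f 15 9 16
f 15 16 11
f 16 9 17
f 16 17 11
f 17 9 18
f 17 18 11
f 18 9 19
f 18 19 11
f 19 9 10
f 19 10 11
f 20 31 25
f 20 25 21
f 20 21 27
f 20 27 30
f 20 30 31
f 21 25 29
f 25 31 24
f 31 30 22
f 30 27 26
f 27 21 28
f 23 29 24
f 23 24 22
f 23 22 26
f 23 26 28
f 23 28 29
f 24 29 25
f 22 24 31
f 26 22 30
f 28 26 27
f 29 28 21
f 33 35 32
f 36 33 32
f 32 35 34
f 34 36 32
f 33 39 35
f 37 33 36
f 37 39 33
f 35 39 34
f 38 36 34
f 34 39 38
f 38 37 36
f 39 37 38



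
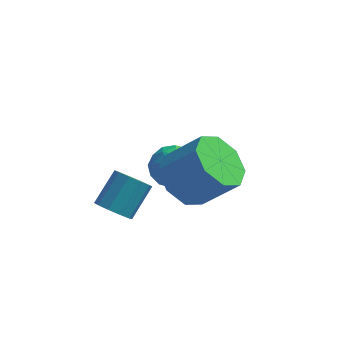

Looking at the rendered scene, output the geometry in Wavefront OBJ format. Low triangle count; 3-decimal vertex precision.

v -0.019 -2.924 1.132
v 0.636 -2.491 0.45
v 1.774 -2.423 1.587
v 1.119 -2.856 2.268
v 0.208 -1.95 0.846
v 1.345 -1.882 1.983
v -0.354 -1.98 1.41
v 0.784 -1.911 2.547
v -0.719 -2.563 1.81
v 0.419 -2.494 2.947
v -0.674 -3.357 1.813
v 0.464 -3.289 2.95
v -0.245 -3.898 1.417
v 0.892 -3.83 2.554
v 0.316 -3.869 0.853
v 1.454 -3.8 1.99
v 0.681 -3.286 0.453
v 1.819 -3.217 1.59
v -1.901 0.182 -0.657
v -1.362 0.866 -0.6
v -1.098 -0.366 -1.68
v -0.559 0.318 -1.623
v -0.599 -0.262 -0.972
v -1.095 0.077 -0.339
v -1.365 0.423 -1.941
v -1.861 0.762 -1.308
v -1.031 1.015 -1.393
v -0.557 0.592 -0.795
v -1.903 -0.092 -1.485
v -1.429 -0.515 -0.887
v -1.702 0.573 -0.538
v -0.758 -0.073 -1.742
v -0.781 -0.413 -1.359
v -0.464 -0.011 -1.325
v -1.545 0.109 -0.385
v -1.228 0.511 -0.352
v -0.78 -0.152 -0.571
v -1.232 -0.011 -1.928
v -0.915 0.391 -1.895
v -1.996 0.511 -0.955
v -1.679 0.913 -0.921
v -1.68 0.652 -1.709
v -1.19 1.062 -0.971
v -0.718 0.739 -1.573
v -1.192 0.801 -1.759
v -1.484 1 -1.388
v -0.912 0.813 -0.62
v -0.44 0.491 -1.221
v -0.463 0.15 -0.838
v -0.755 0.349 -0.467
v -0.717 0.9 -1.086
v -2.02 0.009 -1.059
v -1.548 -0.313 -1.66
v -1.705 0.151 -1.813
v -1.997 0.35 -1.442
v -1.742 -0.239 -0.707
v -1.27 -0.562 -1.309
v -0.976 -0.5 -0.892
v -1.268 -0.301 -0.521
v -1.743 -0.4 -1.194
v -2.542 -2.052 -1.765
v -2.164 -2.511 -1.456
v -1.779 -1.567 -0.526
v -2.158 -1.108 -0.835
v -1.93 -2.324 -1.743
v -1.546 -1.38 -0.812
v -1.931 -2.033 -2.038
v -1.546 -1.089 -1.107
v -2.164 -1.749 -2.228
v -1.78 -0.806 -1.298
v -2.543 -1.582 -2.242
v -2.158 -0.638 -1.312
v -2.921 -1.593 -2.074
v -2.536 -0.649 -1.144
v -3.154 -1.78 -1.788
v -2.77 -0.836 -0.857
v -3.154 -2.071 -1.493
v -2.769 -1.127 -0.562
v -2.92 -2.354 -1.302
v -2.536 -1.411 -0.372
v -2.542 -2.522 -1.288
v -2.157 -1.578 -0.358
f 2 1 5
f 2 5 3
f 3 5 6
f 3 6 4
f 5 1 7
f 5 7 6
f 6 7 8
f 6 8 4
f 7 1 9
f 7 9 8
f 8 9 10
f 8 10 4
f 9 1 11
f 9 11 10
f 10 11 12
f 10 12 4
f 11 1 13
f 11 13 12
f 12 13 14
f 12 14 4
f 13 1 15
f 13 15 14
f 14 15 16
f 14 16 4
f 15 1 17
f 15 17 16
f 16 17 18
f 16 18 4
f 17 1 2
f 17 2 18
f 18 2 3
f 18 3 4
f 19 56 35
f 56 30 59
f 35 59 24
f 56 59 35
f 19 35 31
f 35 24 36
f 31 36 20
f 35 36 31
f 19 31 40
f 31 20 41
f 40 41 26
f 31 41 40
f 19 40 52
f 40 26 55
f 52 55 29
f 40 55 52
f 19 52 56
f 52 29 60
f 56 60 30
f 52 60 56
f 20 36 47
f 36 24 50
f 47 50 28
f 36 50 47
f 24 59 37
f 59 30 58
f 37 58 23
f 59 58 37
f 30 60 57
f 60 29 53
f 57 53 21
f 60 53 57
f 29 55 54
f 55 26 42
f 54 42 25
f 55 42 54
f 26 41 46
f 41 20 43
f 46 43 27
f 41 43 46
f 22 48 34
f 48 28 49
f 34 49 23
f 48 49 34
f 22 34 32
f 34 23 33
f 32 33 21
f 34 33 32
f 22 32 39
f 32 21 38
f 39 38 25
f 32 38 39
f 22 39 44
f 39 25 45
f 44 45 27
f 39 45 44
f 22 44 48
f 44 27 51
f 48 51 28
f 44 51 48
f 23 49 37
f 49 28 50
f 37 50 24
f 49 50 37
f 21 33 57
f 33 23 58
f 57 58 30
f 33 58 57
f 25 38 54
f 38 21 53
f 54 53 29
f 38 53 54
f 27 45 46
f 45 25 42
f 46 42 26
f 45 42 46
f 28 51 47
f 51 27 43
f 47 43 20
f 51 43 47
f 62 61 65
f 62 65 63
f 63 65 66
f 63 66 64
f 65 61 67
f 65 67 66
f 66 67 68
f 66 68 64
f 67 61 69
f 67 69 68
f 68 69 70
f 68 70 64
f 69 61 71
f 69 71 70
f 70 71 72
f 70 72 64
f 71 61 73
f 71 73 72
f 72 73 74
f 72 74 64
f 73 61 75
f 73 75 74
f 74 75 76
f 74 76 64
f 75 61 77
f 75 77 76
f 76 77 78
f 76 78 64
f 77 61 79
f 77 79 78
f 78 79 80
f 78 80 64
f 79 61 81
f 79 81 80
f 80 81 82
f 80 82 64
f 81 61 62
f 81 62 82
f 82 62 63
f 82 63 64



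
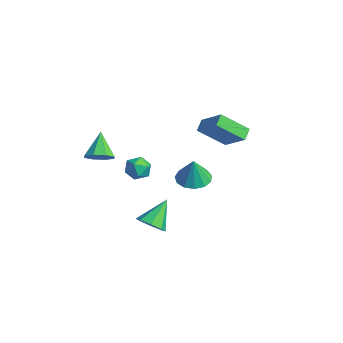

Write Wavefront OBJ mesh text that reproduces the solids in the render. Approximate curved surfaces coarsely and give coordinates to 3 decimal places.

v 4.031 -3.692 -1.205
v 4.865 -3.495 -1.053
v 3.509 -2.448 0.045
v 4.599 -3.122 -1.536
v 4 -3.083 -1.825
v 3.42 -3.4 -1.751
v 3.198 -3.889 -1.358
v 3.464 -4.263 -0.875
v 4.062 -4.302 -0.585
v 4.642 -3.984 -0.659
v -2.327 2.299 -3.34
v -1.527 2.991 -3.418
v -2.013 2.121 -1.7
v -2.015 3.311 -3.29
v -2.601 3.31 -3.178
v -3.101 2.988 -3.117
v -3.355 2.448 -3.128
v -3.282 1.86 -3.206
v -2.906 1.412 -3.327
v -2.346 1.246 -3.452
v -1.78 1.414 -3.541
v -1.388 1.863 -3.567
v -1.293 2.451 -3.521
v 1.535 -2.895 1.138
v 1.808 -2.512 1.797
v 1.832 -4.048 1.683
v 2.105 -3.665 2.342
v 1.314 -3.665 2.174
v 1.13 -2.953 1.836
v 2.51 -3.607 1.644
v 2.326 -2.895 1.306
v 2.411 -2.953 2.109
v 1.672 -2.988 2.437
v 1.968 -3.572 1.043
v 1.229 -3.607 1.371
v 0.204 2.892 0.709
v -0.376 1.433 1.98
v -0.275 3.443 1.123
v -0.855 1.984 2.394
v 1.635 3.296 1.826
v 1.055 1.837 3.097
v 1.156 3.847 2.24
v 0.576 2.388 3.511
v -3.132 -3.168 -0.374
v -2.742 -3.71 0.229
v -4.208 -2.532 0.894
v -2.431 -3.096 0.185
v -2.531 -2.525 -0.186
v -2.984 -2.33 -0.668
v -3.523 -2.626 -0.977
v -3.834 -3.239 -0.933
v -3.734 -3.81 -0.562
v -3.281 -4.005 -0.081
f 2 1 4
f 2 4 3
f 4 1 5
f 4 5 3
f 5 1 6
f 5 6 3
f 6 1 7
f 6 7 3
f 7 1 8
f 7 8 3
f 8 1 9
f 8 9 3
f 9 1 10
f 9 10 3
f 10 1 2
f 10 2 3
f 12 11 14
f 12 14 13
f 14 11 15
f 14 15 13
f 15 11 16
f 15 16 13
f 16 11 17
f 16 17 13
f 17 11 18
f 17 18 13
f 18 11 19
f 18 19 13
f 19 11 20
f 19 20 13
f 20 11 21
f 20 21 13
f 21 11 22
f 21 22 13
f 22 11 23
f 22 23 13
f 23 11 12
f 23 12 13
f 24 35 29
f 24 29 25
f 24 25 31
f 24 31 34
f 24 34 35
f 25 29 33
f 29 35 28
f 35 34 26
f 34 31 30
f 31 25 32
f 27 33 28
f 27 28 26
f 27 26 30
f 27 30 32
f 27 32 33
f 28 33 29
f 26 28 35
f 30 26 34
f 32 30 31
f 33 32 25
f 37 39 36
f 40 37 36
f 36 39 38
f 38 40 36
f 37 43 39
f 41 37 40
f 41 43 37
f 39 43 38
f 42 40 38
f 38 43 42
f 42 41 40
f 43 41 42
f 45 44 47
f 45 47 46
f 47 44 48
f 47 48 46
f 48 44 49
f 48 49 46
f 49 44 50
f 49 50 46
f 50 44 51
f 50 51 46
f 51 44 52
f 51 52 46
f 52 44 53
f 52 53 46
f 53 44 45
f 53 45 46



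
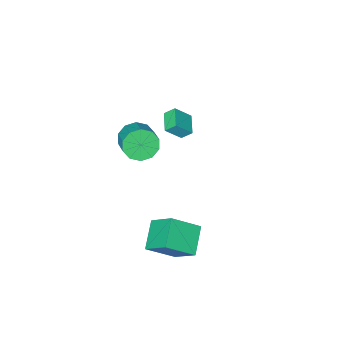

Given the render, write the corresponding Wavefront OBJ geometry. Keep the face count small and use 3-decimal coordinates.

v 1.816 -0.771 1.058
v 2.617 -1.373 1.433
v 3.244 -0.052 2.217
v 2.444 0.551 1.842
v 2.807 -1.119 0.853
v 3.434 0.203 1.637
v 2.619 -0.732 0.351
v 3.246 0.59 1.135
v 2.124 -0.36 0.119
v 2.751 0.962 0.903
v 1.511 -0.144 0.246
v 2.139 1.177 1.03
v 1.016 -0.168 0.683
v 1.643 1.153 1.467
v 0.826 -0.423 1.263
v 1.453 0.899 2.047
v 1.014 -0.81 1.765
v 1.641 0.512 2.549
v 1.509 -1.182 1.997
v 2.136 0.14 2.781
v 2.121 -1.397 1.87
v 2.749 -0.076 2.654
v 3.055 2.283 -3.39
v 2.751 3.739 -2.098
v 1.542 2.992 -4.543
v 1.239 4.448 -3.251
v 4.281 3.372 -4.329
v 3.978 4.828 -3.037
v 2.769 4.081 -5.482
v 2.465 5.537 -4.19
v -3.375 -3.54 -2.617
v -3.817 -3.061 -2.025
v -2.601 -2.42 -2.945
v -3.043 -1.942 -2.353
v -2.437 -3.898 -1.627
v -2.879 -3.42 -1.035
v -1.663 -2.779 -1.955
v -2.105 -2.3 -1.363
f 2 1 5
f 2 5 3
f 3 5 6
f 3 6 4
f 5 1 7
f 5 7 6
f 6 7 8
f 6 8 4
f 7 1 9
f 7 9 8
f 8 9 10
f 8 10 4
f 9 1 11
f 9 11 10
f 10 11 12
f 10 12 4
f 11 1 13
f 11 13 12
f 12 13 14
f 12 14 4
f 13 1 15
f 13 15 14
f 14 15 16
f 14 16 4
f 15 1 17
f 15 17 16
f 16 17 18
f 16 18 4
f 17 1 19
f 17 19 18
f 18 19 20
f 18 20 4
f 19 1 21
f 19 21 20
f 20 21 22
f 20 22 4
f 21 1 2
f 21 2 22
f 22 2 3
f 22 3 4
f 24 26 23
f 27 24 23
f 23 26 25
f 25 27 23
f 24 30 26
f 28 24 27
f 28 30 24
f 26 30 25
f 29 27 25
f 25 30 29
f 29 28 27
f 30 28 29
f 32 34 31
f 35 32 31
f 31 34 33
f 33 35 31
f 32 38 34
f 36 32 35
f 36 38 32
f 34 38 33
f 37 35 33
f 33 38 37
f 37 36 35
f 38 36 37



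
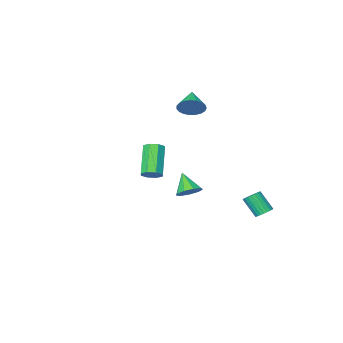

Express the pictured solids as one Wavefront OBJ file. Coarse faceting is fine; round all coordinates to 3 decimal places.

v 3.931 3.533 1.56
v 4.319 3.096 1.426
v 3.558 1.99 2.826
v 3.169 2.427 2.96
v 4.483 3.385 1.743
v 3.721 2.279 3.143
v 4.322 3.761 1.953
v 3.561 2.655 3.353
v 3.933 4.003 1.932
v 3.172 2.897 3.333
v 3.542 3.97 1.694
v 2.781 2.864 3.094
v 3.379 3.681 1.377
v 2.617 2.575 2.777
v 3.539 3.305 1.167
v 2.778 2.199 2.567
v 3.928 3.063 1.187
v 3.167 1.957 2.588
v -2.334 -3.335 -4.285
v -1.538 -3.322 -4.207
v -2.426 -4.325 -3.175
v -1.764 -2.94 -3.886
v -2.257 -2.744 -3.751
v -2.786 -2.824 -3.867
v -3.103 -3.143 -4.178
v -3.061 -3.552 -4.539
v -2.678 -3.86 -4.781
v -2.134 -3.922 -4.791
v -1.684 -3.709 -4.564
v -3.213 3.116 -3.265
v -2.896 2.807 -3.591
v -2.569 2.015 -2.521
v -2.887 2.324 -2.195
v -2.756 2.955 -3.524
v -2.429 2.163 -2.454
v -2.685 3.127 -3.418
v -2.358 2.336 -2.348
v -2.695 3.298 -3.288
v -2.368 2.507 -2.219
v -2.784 3.441 -3.155
v -2.457 2.65 -2.086
v -2.938 3.535 -3.039
v -2.611 2.743 -1.969
v -3.134 3.564 -2.957
v -2.807 2.773 -1.887
v -3.342 3.526 -2.922
v -3.015 2.734 -1.852
v -3.531 3.425 -2.939
v -3.204 2.633 -1.869
v -3.671 3.277 -3.006
v -3.344 2.485 -1.936
v -3.742 3.104 -3.112
v -3.415 2.313 -2.042
v -3.732 2.933 -3.241
v -3.405 2.142 -2.172
v -3.643 2.79 -3.374
v -3.316 1.999 -2.305
v -3.489 2.697 -3.491
v -3.162 1.905 -2.421
v -3.293 2.667 -3.573
v -2.966 1.876 -2.503
v -3.085 2.706 -3.608
v -2.758 1.914 -2.538
v -1.129 -1.095 3.52
v -0.619 -1.018 4.158
v -1.791 -2.165 4.18
v -0.873 -0.807 4.244
v -1.172 -0.647 4.205
v -1.462 -0.564 4.048
v -1.696 -0.572 3.799
v -1.831 -0.672 3.503
v -1.845 -0.844 3.209
v -1.735 -1.06 2.969
v -1.52 -1.282 2.824
v -1.238 -1.472 2.8
v -0.937 -1.597 2.901
v -0.669 -1.635 3.108
v -0.48 -1.579 3.387
v -0.404 -1.44 3.689
v -0.453 -1.242 3.962
f 2 1 5
f 2 5 3
f 3 5 6
f 3 6 4
f 5 1 7
f 5 7 6
f 6 7 8
f 6 8 4
f 7 1 9
f 7 9 8
f 8 9 10
f 8 10 4
f 9 1 11
f 9 11 10
f 10 11 12
f 10 12 4
f 11 1 13
f 11 13 12
f 12 13 14
f 12 14 4
f 13 1 15
f 13 15 14
f 14 15 16
f 14 16 4
f 15 1 17
f 15 17 16
f 16 17 18
f 16 18 4
f 17 1 2
f 17 2 18
f 18 2 3
f 18 3 4
f 20 19 22
f 20 22 21
f 22 19 23
f 22 23 21
f 23 19 24
f 23 24 21
f 24 19 25
f 24 25 21
f 25 19 26
f 25 26 21
f 26 19 27
f 26 27 21
f 27 19 28
f 27 28 21
f 28 19 29
f 28 29 21
f 29 19 20
f 29 20 21
f 31 30 34
f 31 34 32
f 32 34 35
f 32 35 33
f 34 30 36
f 34 36 35
f 35 36 37
f 35 37 33
f 36 30 38
f 36 38 37
f 37 38 39
f 37 39 33
f 38 30 40
f 38 40 39
f 39 40 41
f 39 41 33
f 40 30 42
f 40 42 41
f 41 42 43
f 41 43 33
f 42 30 44
f 42 44 43
f 43 44 45
f 43 45 33
f 44 30 46
f 44 46 45
f 45 46 47
f 45 47 33
f 46 30 48
f 46 48 47
f 47 48 49
f 47 49 33
f 48 30 50
f 48 50 49
f 49 50 51
f 49 51 33
f 50 30 52
f 50 52 51
f 51 52 53
f 51 53 33
f 52 30 54
f 52 54 53
f 53 54 55
f 53 55 33
f 54 30 56
f 54 56 55
f 55 56 57
f 55 57 33
f 56 30 58
f 56 58 57
f 57 58 59
f 57 59 33
f 58 30 60
f 58 60 59
f 59 60 61
f 59 61 33
f 60 30 62
f 60 62 61
f 61 62 63
f 61 63 33
f 62 30 31
f 62 31 63
f 63 31 32
f 63 32 33
f 65 64 67
f 65 67 66
f 67 64 68
f 67 68 66
f 68 64 69
f 68 69 66
f 69 64 70
f 69 70 66
f 70 64 71
f 70 71 66
f 71 64 72
f 71 72 66
f 72 64 73
f 72 73 66
f 73 64 74
f 73 74 66
f 74 64 75
f 74 75 66
f 75 64 76
f 75 76 66
f 76 64 77
f 76 77 66
f 77 64 78
f 77 78 66
f 78 64 79
f 78 79 66
f 79 64 80
f 79 80 66
f 80 64 65
f 80 65 66



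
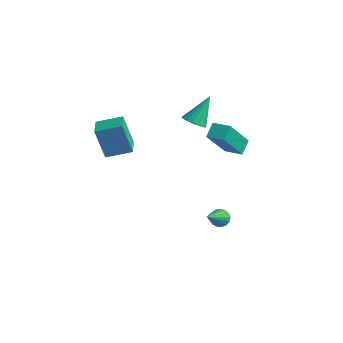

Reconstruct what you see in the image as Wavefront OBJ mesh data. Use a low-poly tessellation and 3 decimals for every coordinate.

v -0.067 0.95 1.788
v 0.13 -0.396 3.517
v -0.331 1.581 2.309
v -0.134 0.235 4.038
v 0.814 1.225 1.902
v 1.011 -0.121 3.631
v 0.55 1.856 2.423
v 0.747 0.51 4.152
v -4.595 -2.442 1.198
v -5.03 -2.707 2.873
v -3.772 -1.465 1.567
v -4.207 -1.73 3.241
v -3.753 -3.19 1.299
v -4.188 -3.455 2.973
v -2.93 -2.213 1.667
v -3.365 -2.478 3.342
v -3.097 1.718 1.853
v -2.732 2.161 1.529
v -3.103 2.742 3.247
v -3.029 2.247 1.464
v -3.342 2.211 1.489
v -3.599 2.063 1.598
v -3.741 1.835 1.764
v -3.735 1.581 1.951
v -3.584 1.358 2.116
v -3.321 1.217 2.22
v -3.007 1.191 2.24
v -2.713 1.286 2.172
v -2.508 1.48 2.03
v -2.437 1.728 1.848
v -2.518 1.974 1.667
v -0.462 1.064 -3.311
v -0.227 1.423 -3.019
v 0.202 -0.384 -2.069
v -0.454 1.404 -2.919
v -0.683 1.308 -2.909
v -0.862 1.155 -2.991
v -0.949 0.982 -3.147
v -0.924 0.827 -3.34
v -0.794 0.726 -3.527
v -0.588 0.703 -3.664
v -0.353 0.762 -3.721
v -0.143 0.891 -3.684
v -0.006 1.059 -3.561
v 0.026 1.228 -3.381
v -0.053 1.359 -3.186
f 2 4 1
f 5 2 1
f 1 4 3
f 3 5 1
f 2 8 4
f 6 2 5
f 6 8 2
f 4 8 3
f 7 5 3
f 3 8 7
f 7 6 5
f 8 6 7
f 10 12 9
f 13 10 9
f 9 12 11
f 11 13 9
f 10 16 12
f 14 10 13
f 14 16 10
f 12 16 11
f 15 13 11
f 11 16 15
f 15 14 13
f 16 14 15
f 18 17 20
f 18 20 19
f 20 17 21
f 20 21 19
f 21 17 22
f 21 22 19
f 22 17 23
f 22 23 19
f 23 17 24
f 23 24 19
f 24 17 25
f 24 25 19
f 25 17 26
f 25 26 19
f 26 17 27
f 26 27 19
f 27 17 28
f 27 28 19
f 28 17 29
f 28 29 19
f 29 17 30
f 29 30 19
f 30 17 31
f 30 31 19
f 31 17 18
f 31 18 19
f 33 32 35
f 33 35 34
f 35 32 36
f 35 36 34
f 36 32 37
f 36 37 34
f 37 32 38
f 37 38 34
f 38 32 39
f 38 39 34
f 39 32 40
f 39 40 34
f 40 32 41
f 40 41 34
f 41 32 42
f 41 42 34
f 42 32 43
f 42 43 34
f 43 32 44
f 43 44 34
f 44 32 45
f 44 45 34
f 45 32 46
f 45 46 34
f 46 32 33
f 46 33 34



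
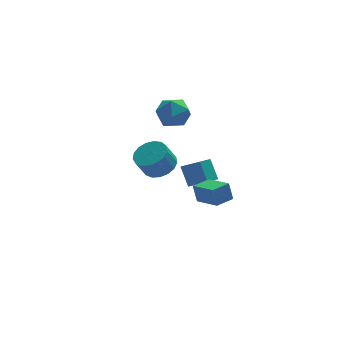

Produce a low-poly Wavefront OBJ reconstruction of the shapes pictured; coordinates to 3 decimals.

v -0.317 3.062 1.72
v 0.611 3.395 1.877
v 0.049 1.685 2.483
v 0.977 2.018 2.64
v 0.207 2.441 3.117
v -0.019 3.292 2.645
v 0.679 1.788 1.715
v 0.453 2.639 1.243
v 1.227 2.608 1.874
v 0.935 3.011 2.74
v -0.275 2.069 1.62
v -0.567 2.472 2.486
v -1.482 -2.246 1.929
v -0.761 -2.622 2.237
v -1.276 -2.789 3.24
v -1.998 -2.414 2.931
v -0.711 -2.219 2.33
v -1.226 -2.387 3.333
v -0.838 -1.822 2.331
v -1.353 -1.99 3.334
v -1.112 -1.523 2.24
v -1.628 -1.69 3.243
v -1.471 -1.389 2.077
v -1.987 -1.557 3.08
v -1.833 -1.452 1.881
v -2.349 -1.619 2.884
v -2.115 -1.696 1.695
v -2.63 -1.864 2.698
v -2.251 -2.067 1.563
v -2.767 -2.234 2.566
v -2.212 -2.478 1.515
v -2.727 -2.646 2.518
v -2.005 -2.837 1.561
v -2.52 -3.004 2.564
v -1.678 -3.06 1.692
v -2.194 -3.228 2.695
v -1.307 -3.097 1.876
v -1.823 -3.264 2.879
v -0.976 -2.939 2.073
v -1.491 -3.106 3.076
v 2.177 2.819 -3.446
v 1.973 3.607 -2.432
v 1.381 3.625 -4.233
v 1.177 4.414 -3.22
v 2.843 3.266 -3.66
v 2.639 4.055 -2.647
v 2.047 4.073 -4.448
v 1.843 4.861 -3.434
v 1.049 -3.04 -0.82
v 0.908 -2.761 0.099
v 0.425 -1.764 -1.303
v 0.284 -1.485 -0.384
v 1.956 -2.595 -0.816
v 1.815 -2.316 0.103
v 1.332 -1.319 -1.299
v 1.191 -1.04 -0.38
f 1 12 6
f 1 6 2
f 1 2 8
f 1 8 11
f 1 11 12
f 2 6 10
f 6 12 5
f 12 11 3
f 11 8 7
f 8 2 9
f 4 10 5
f 4 5 3
f 4 3 7
f 4 7 9
f 4 9 10
f 5 10 6
f 3 5 12
f 7 3 11
f 9 7 8
f 10 9 2
f 14 13 17
f 14 17 15
f 15 17 18
f 15 18 16
f 17 13 19
f 17 19 18
f 18 19 20
f 18 20 16
f 19 13 21
f 19 21 20
f 20 21 22
f 20 22 16
f 21 13 23
f 21 23 22
f 22 23 24
f 22 24 16
f 23 13 25
f 23 25 24
f 24 25 26
f 24 26 16
f 25 13 27
f 25 27 26
f 26 27 28
f 26 28 16
f 27 13 29
f 27 29 28
f 28 29 30
f 28 30 16
f 29 13 31
f 29 31 30
f 30 31 32
f 30 32 16
f 31 13 33
f 31 33 32
f 32 33 34
f 32 34 16
f 33 13 35
f 33 35 34
f 34 35 36
f 34 36 16
f 35 13 37
f 35 37 36
f 36 37 38
f 36 38 16
f 37 13 39
f 37 39 38
f 38 39 40
f 38 40 16
f 39 13 14
f 39 14 40
f 40 14 15
f 40 15 16
f 42 44 41
f 45 42 41
f 41 44 43
f 43 45 41
f 42 48 44
f 46 42 45
f 46 48 42
f 44 48 43
f 47 45 43
f 43 48 47
f 47 46 45
f 48 46 47
f 50 52 49
f 53 50 49
f 49 52 51
f 51 53 49
f 50 56 52
f 54 50 53
f 54 56 50
f 52 56 51
f 55 53 51
f 51 56 55
f 55 54 53
f 56 54 55



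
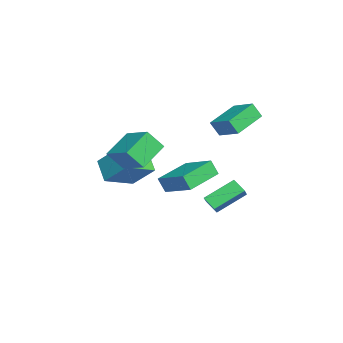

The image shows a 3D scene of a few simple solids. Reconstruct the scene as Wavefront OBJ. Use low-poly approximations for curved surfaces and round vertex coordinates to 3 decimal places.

v 0.104 -3.068 1.322
v -1.21 -2.146 2.18
v 0.004 -2.23 0.268
v -1.311 -1.309 1.125
v 1.431 -1.911 2.115
v 0.116 -0.99 2.972
v 1.33 -1.074 1.06
v 0.016 -0.152 1.918
v -0.328 1.296 -0.344
v -0.479 0.908 0.499
v 0.826 2.624 0.473
v 0.675 2.236 1.316
v 1.365 0.004 -0.636
v 1.214 -0.384 0.207
v 2.519 1.332 0.181
v 2.368 0.944 1.024
v -4.558 -2.566 -1.758
v -4.046 -1.351 -0.446
v -3.437 -2.079 -2.646
v -2.926 -0.864 -1.334
v -3.334 -3.936 -0.966
v -2.823 -2.721 0.346
v -2.214 -3.449 -1.854
v -1.702 -2.234 -0.542
v -1.986 1.874 -3.075
v -1.117 1.79 -2.342
v -2.696 3.392 -2.06
v -1.828 3.308 -1.326
v -1.492 2.452 -3.594
v -0.624 2.368 -2.86
v -2.203 3.97 -2.578
v -1.334 3.886 -1.845
v -3.364 2.469 1.16
v -3.427 1.969 2.035
v -4.936 3.643 1.718
v -4.999 3.143 2.593
v -2.381 3.477 1.807
v -2.444 2.977 2.682
v -3.953 4.651 2.365
v -4.016 4.151 3.24
f 2 4 1
f 5 2 1
f 1 4 3
f 3 5 1
f 2 8 4
f 6 2 5
f 6 8 2
f 4 8 3
f 7 5 3
f 3 8 7
f 7 6 5
f 8 6 7
f 10 12 9
f 13 10 9
f 9 12 11
f 11 13 9
f 10 16 12
f 14 10 13
f 14 16 10
f 12 16 11
f 15 13 11
f 11 16 15
f 15 14 13
f 16 14 15
f 18 20 17
f 21 18 17
f 17 20 19
f 19 21 17
f 18 24 20
f 22 18 21
f 22 24 18
f 20 24 19
f 23 21 19
f 19 24 23
f 23 22 21
f 24 22 23
f 26 28 25
f 29 26 25
f 25 28 27
f 27 29 25
f 26 32 28
f 30 26 29
f 30 32 26
f 28 32 27
f 31 29 27
f 27 32 31
f 31 30 29
f 32 30 31
f 34 36 33
f 37 34 33
f 33 36 35
f 35 37 33
f 34 40 36
f 38 34 37
f 38 40 34
f 36 40 35
f 39 37 35
f 35 40 39
f 39 38 37
f 40 38 39



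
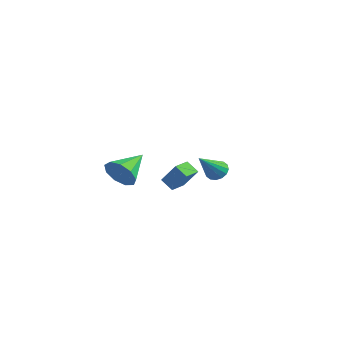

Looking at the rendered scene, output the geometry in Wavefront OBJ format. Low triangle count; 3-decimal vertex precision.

v -2.521 1.588 -4.02
v -1.593 1.745 -2.738
v -2.653 2.639 -4.053
v -1.726 2.796 -2.771
v -1.774 1.664 -4.569
v -0.847 1.821 -3.287
v -1.907 2.715 -4.602
v -0.979 2.872 -3.32
v 3.369 -0.369 -0.765
v 4.038 -0.367 -0.802
v 3.451 -1.811 0.605
v 3.961 -0.136 -0.555
v 3.725 0.032 -0.364
v 3.394 0.093 -0.28
v 3.056 0.029 -0.327
v 2.802 -0.141 -0.49
v 2.7 -0.372 -0.727
v 2.777 -0.603 -0.975
v 3.012 -0.771 -1.166
v 3.343 -0.832 -1.249
v 3.681 -0.768 -1.203
v 3.935 -0.598 -1.04
v -3.751 -0.317 -3.323
v -3.082 0.052 -4.071
v -3.949 1.597 -2.557
v -3.771 0.079 -4.317
v -4.451 -0.079 -4.097
v -4.803 -0.348 -3.515
v -4.664 -0.603 -2.843
v -4.097 -0.723 -2.395
v -3.369 -0.653 -2.382
v -2.819 -0.426 -2.808
v -2.706 -0.148 -3.476
f 2 4 1
f 5 2 1
f 1 4 3
f 3 5 1
f 2 8 4
f 6 2 5
f 6 8 2
f 4 8 3
f 7 5 3
f 3 8 7
f 7 6 5
f 8 6 7
f 10 9 12
f 10 12 11
f 12 9 13
f 12 13 11
f 13 9 14
f 13 14 11
f 14 9 15
f 14 15 11
f 15 9 16
f 15 16 11
f 16 9 17
f 16 17 11
f 17 9 18
f 17 18 11
f 18 9 19
f 18 19 11
f 19 9 20
f 19 20 11
f 20 9 21
f 20 21 11
f 21 9 22
f 21 22 11
f 22 9 10
f 22 10 11
f 24 23 26
f 24 26 25
f 26 23 27
f 26 27 25
f 27 23 28
f 27 28 25
f 28 23 29
f 28 29 25
f 29 23 30
f 29 30 25
f 30 23 31
f 30 31 25
f 31 23 32
f 31 32 25
f 32 23 33
f 32 33 25
f 33 23 24
f 33 24 25

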